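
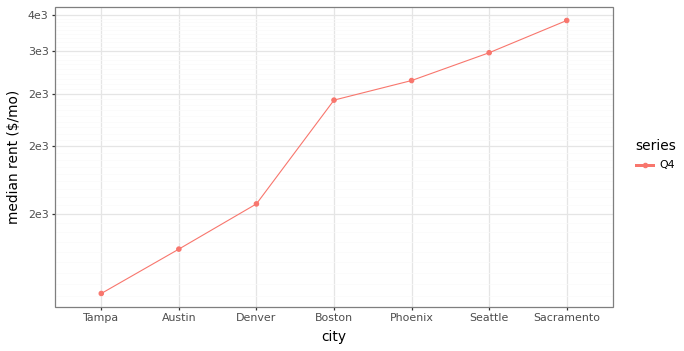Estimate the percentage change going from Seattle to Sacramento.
≈ +13.3%

Seattle ≈ 3000, Sacramento ≈ 3400; (3400 − 3000) / 3000 ≈ +13.3%.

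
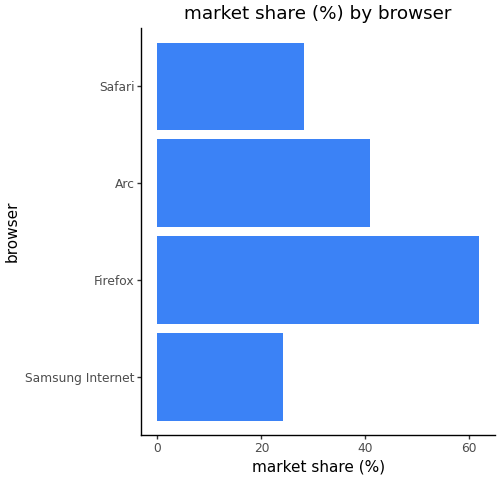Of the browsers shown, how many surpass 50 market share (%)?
1

Above 50: Firefox.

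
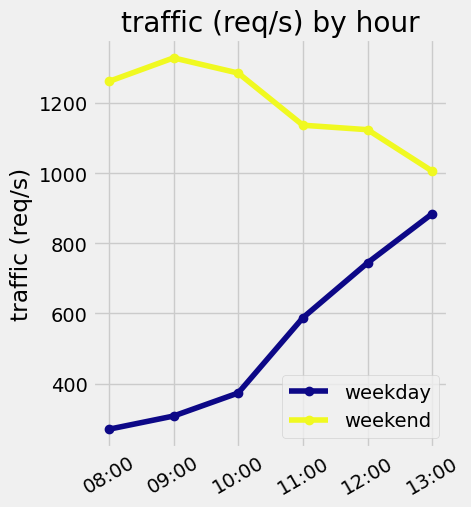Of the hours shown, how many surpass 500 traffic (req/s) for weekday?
3

Above 500: 11:00, 12:00, 13:00.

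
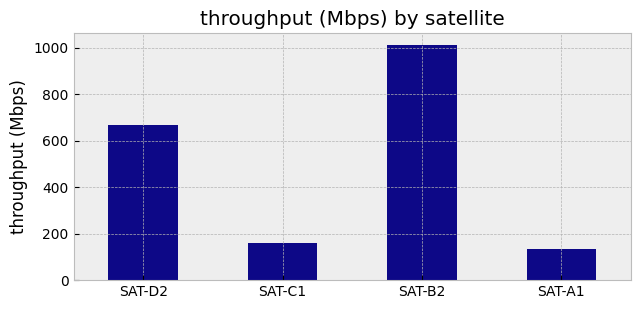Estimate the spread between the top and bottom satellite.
≈ 900

Max SAT-B2 ≈ 1000, min SAT-A1 ≈ 100; range ≈ 900.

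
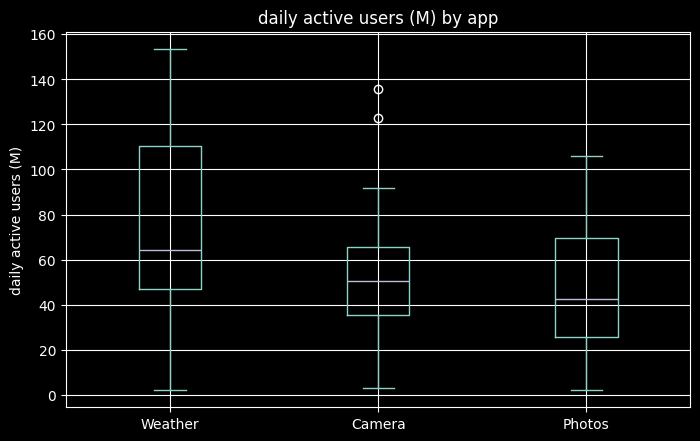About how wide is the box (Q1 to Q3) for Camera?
Q3 ≈ 66, Q1 ≈ 36; IQR ≈ 30.

≈ 30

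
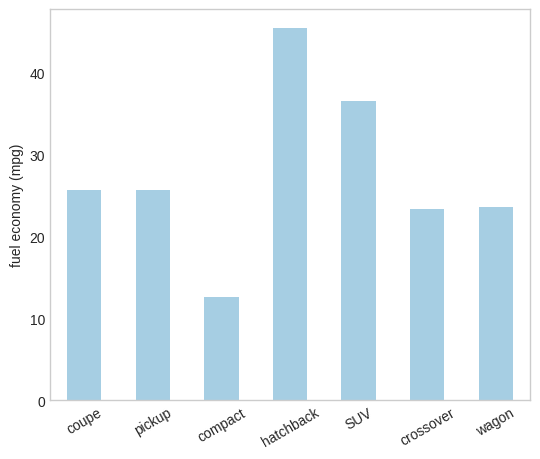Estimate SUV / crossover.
SUV ≈ 35, crossover ≈ 25; 35/25 ≈ 1.4.

≈ 1.4×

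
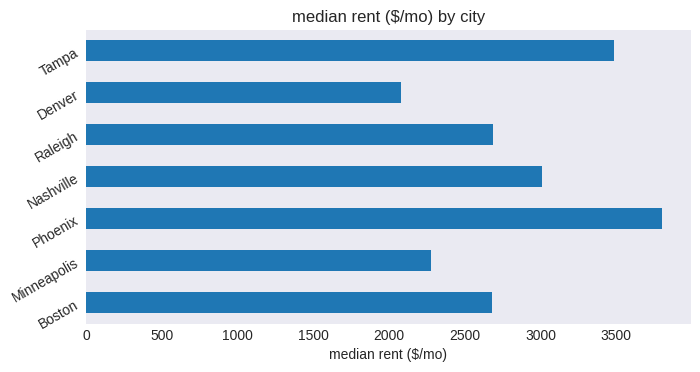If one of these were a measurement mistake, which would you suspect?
Phoenix ≈ 4000; the rest sit between ≈ 2000 and ≈ 3500.

Phoenix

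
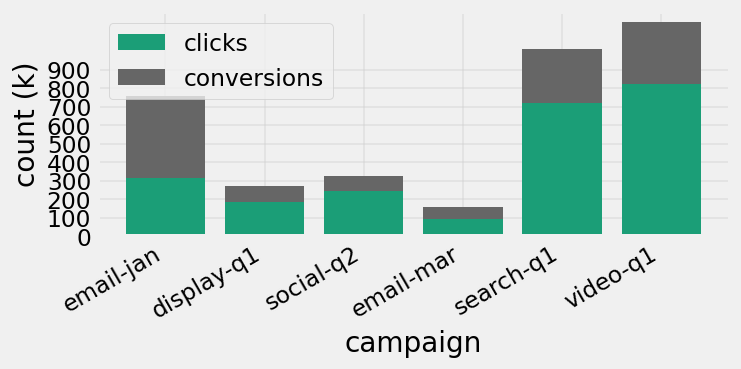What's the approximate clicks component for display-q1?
≈ 200

clicks top ≈ 200, bottom ≈ 0; segment ≈ 200.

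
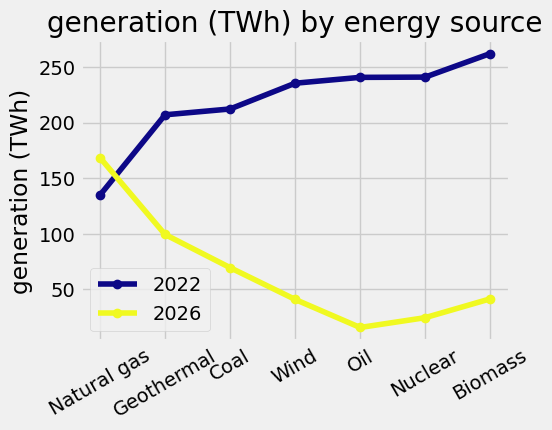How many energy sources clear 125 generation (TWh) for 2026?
1

Above 125: Natural gas.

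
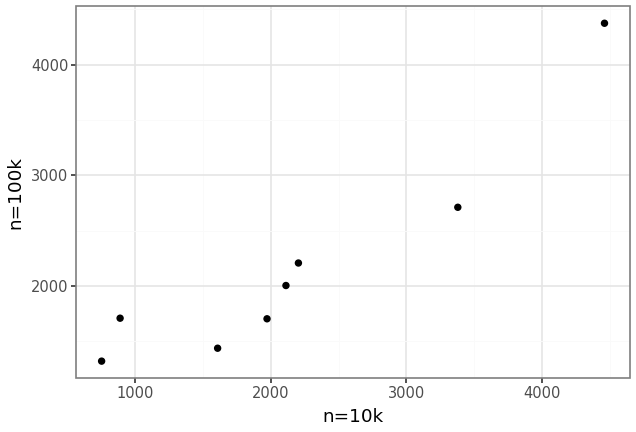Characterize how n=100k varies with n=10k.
Points are positively correlated; strong (|r| ≈ 0.9).

positive, strong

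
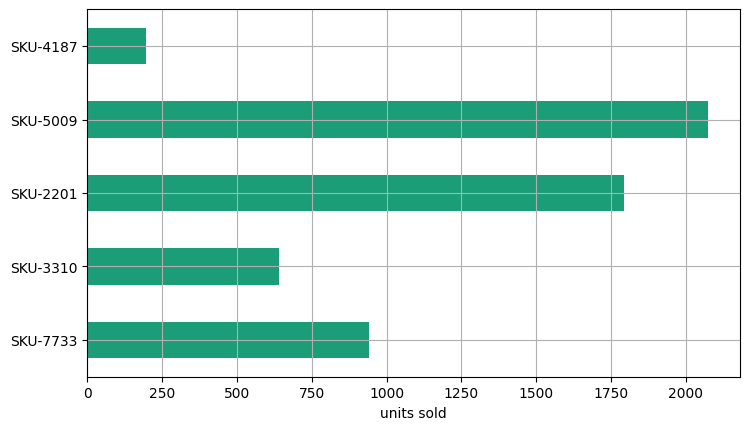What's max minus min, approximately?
≈ 1800

Max SKU-5009 ≈ 2000, min SKU-4187 ≈ 200; range ≈ 1800.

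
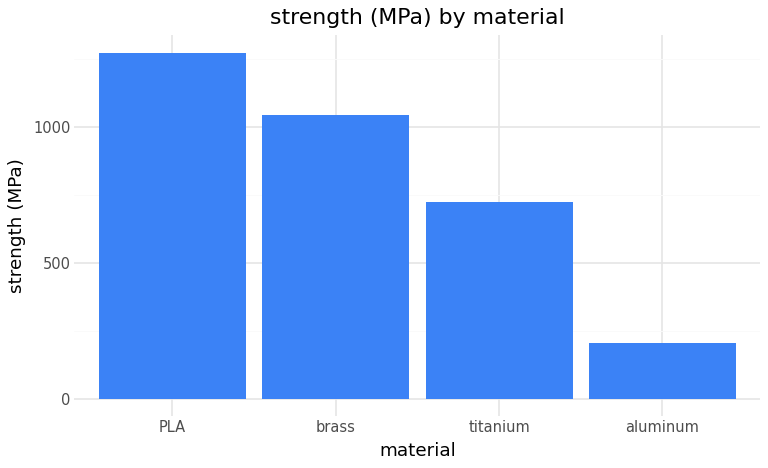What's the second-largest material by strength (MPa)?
brass

Top 3: PLA ≈ 1200, brass ≈ 1000, titanium ≈ 800.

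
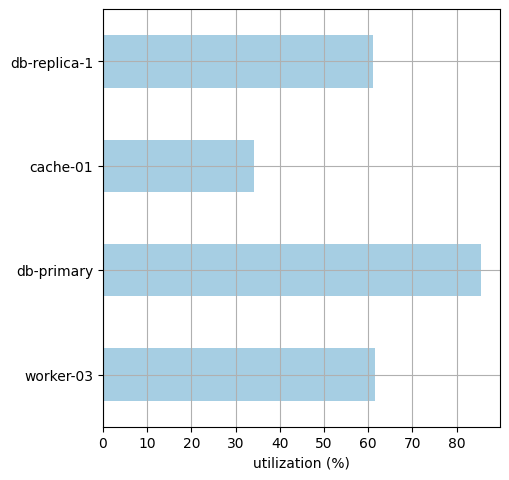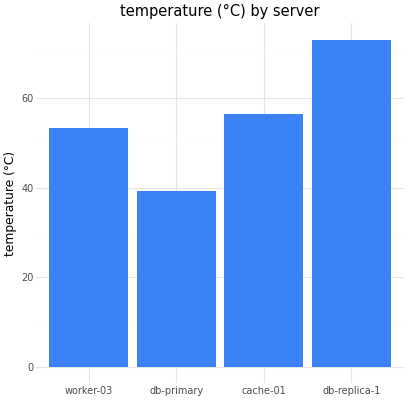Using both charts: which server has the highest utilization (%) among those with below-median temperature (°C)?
Chart 2 median temperature (°C) ≈ 50; below-median servers: worker-03, db-primary. Among those, db-primary has the highest utilization (%) (≈ 90).

db-primary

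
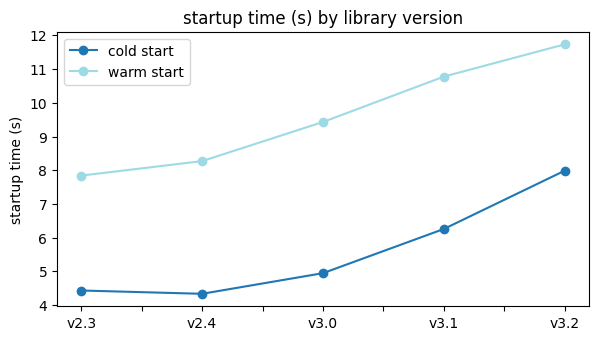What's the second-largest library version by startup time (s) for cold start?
Top 3 for cold start: v3.2 ≈ 8, v3.1 ≈ 6, v3.0 ≈ 5.

v3.1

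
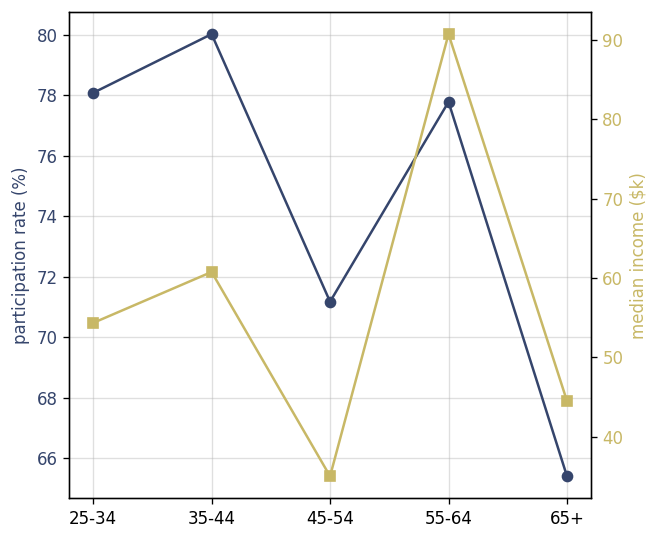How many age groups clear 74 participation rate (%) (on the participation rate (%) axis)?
3

Above 74: 25-34, 35-44, 55-64.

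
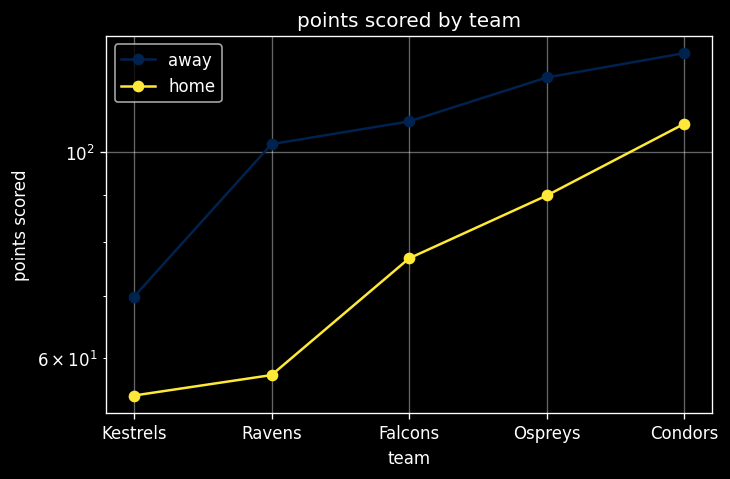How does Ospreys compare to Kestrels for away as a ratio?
Ospreys ≈ 120, Kestrels ≈ 70; 120/70 ≈ 1.71.

≈ 1.71×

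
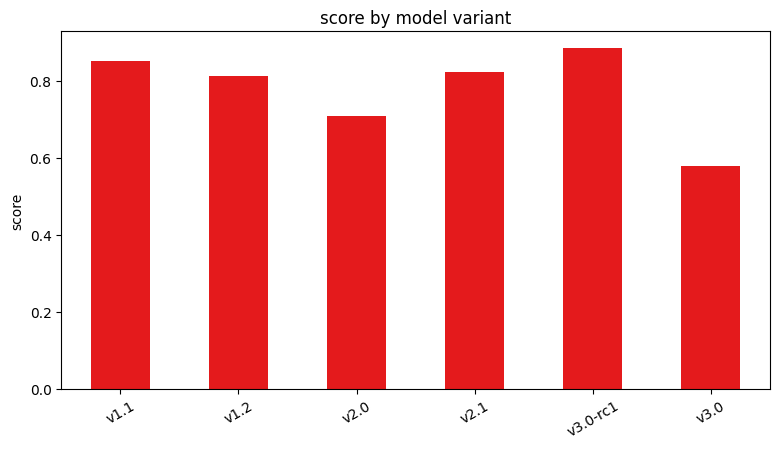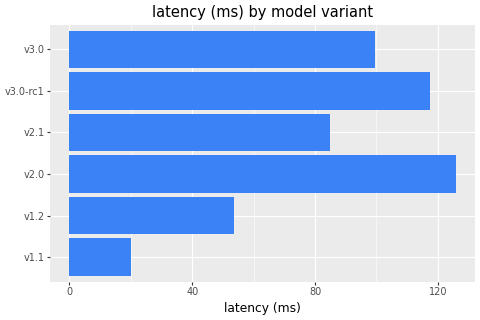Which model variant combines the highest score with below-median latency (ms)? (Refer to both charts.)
v1.1

Chart 2 median latency (ms) ≈ 100; below-median model variants: v1.1, v1.2, v2.1. Among those, v1.1 has the highest score (≈ 0.9).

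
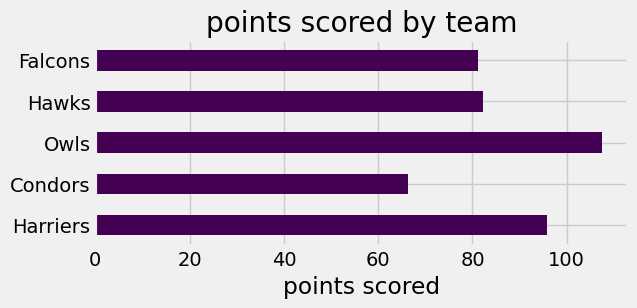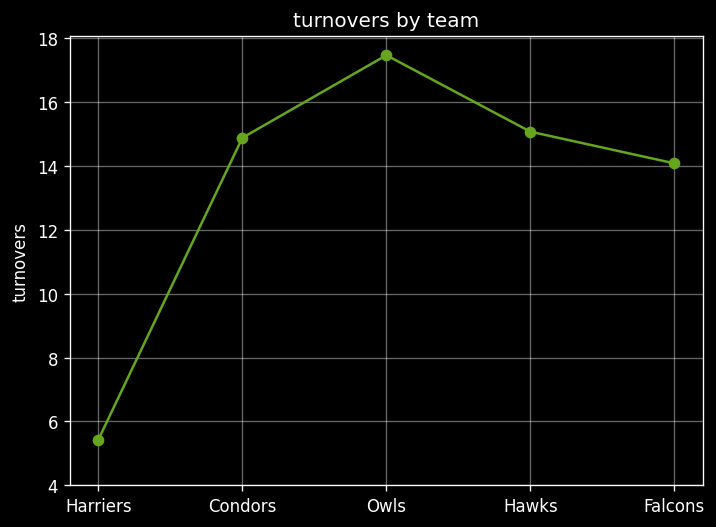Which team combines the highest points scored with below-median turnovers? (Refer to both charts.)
Harriers

Chart 2 median turnovers ≈ 14; below-median teams: Harriers, Falcons. Among those, Harriers has the highest points scored (≈ 100).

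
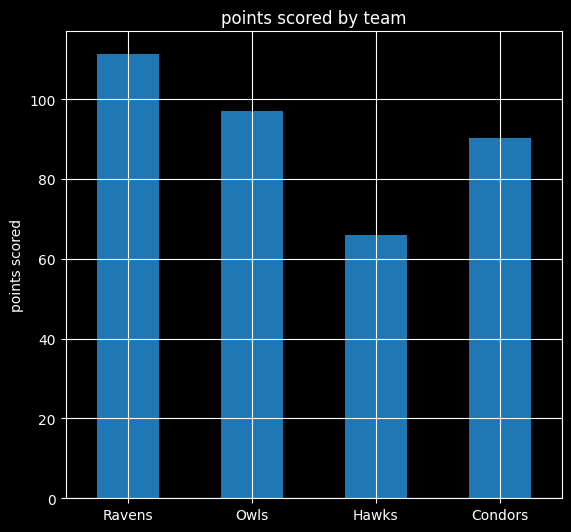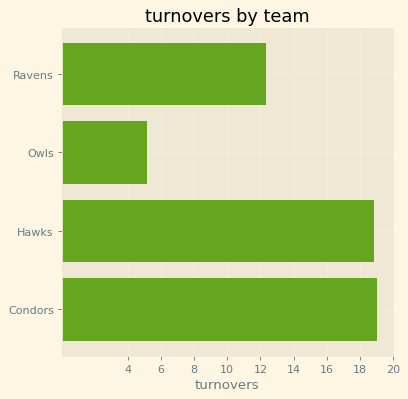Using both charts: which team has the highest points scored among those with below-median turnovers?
Ravens

Chart 2 median turnovers ≈ 16; below-median teams: Ravens, Owls. Among those, Ravens has the highest points scored (≈ 120).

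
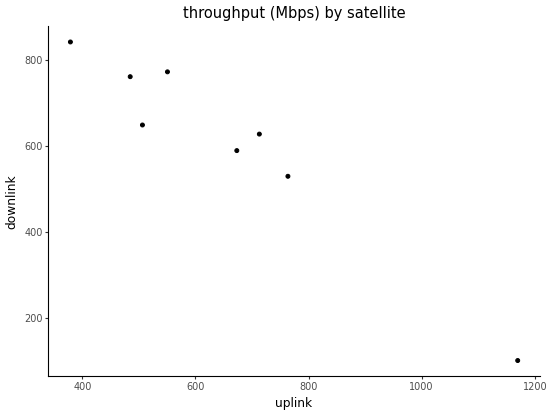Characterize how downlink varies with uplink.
negative, strong

Points are negatively correlated; strong (|r| ≈ 1.0).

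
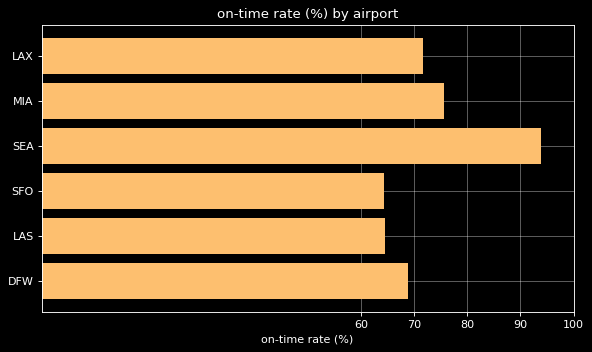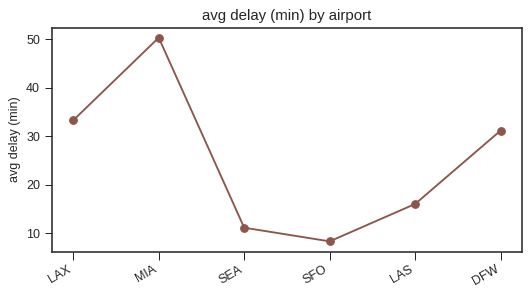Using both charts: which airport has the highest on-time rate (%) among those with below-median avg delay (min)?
Chart 2 median avg delay (min) ≈ 25; below-median airports: SEA, SFO, LAS. Among those, SEA has the highest on-time rate (%) (≈ 90).

SEA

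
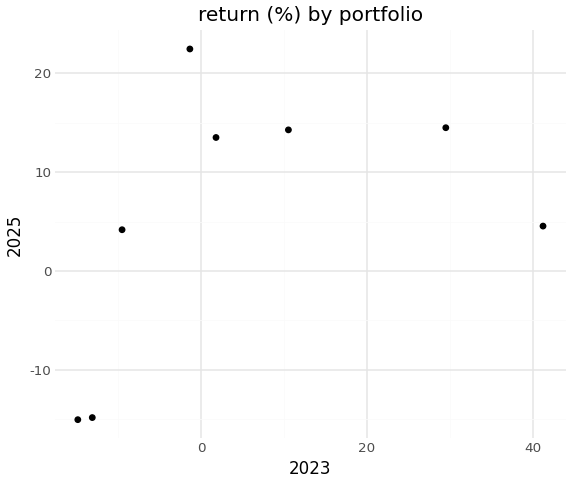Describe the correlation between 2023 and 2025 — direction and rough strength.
positive, moderate

Points are positively correlated; moderate (|r| ≈ 0.5).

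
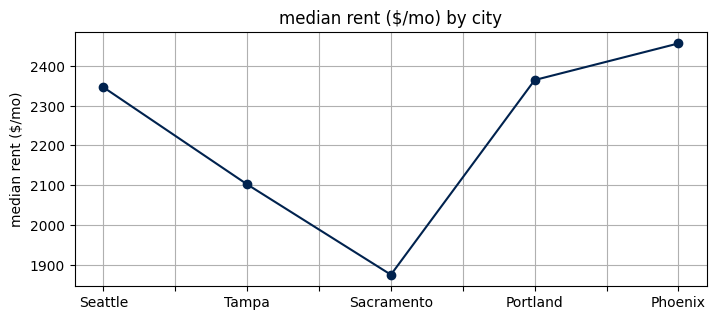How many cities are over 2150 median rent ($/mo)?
3

Above 2150: Seattle, Portland, Phoenix.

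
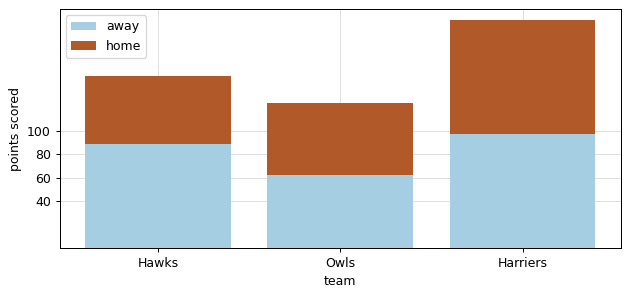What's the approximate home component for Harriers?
home top ≈ 200, bottom ≈ 100; segment ≈ 100.

≈ 100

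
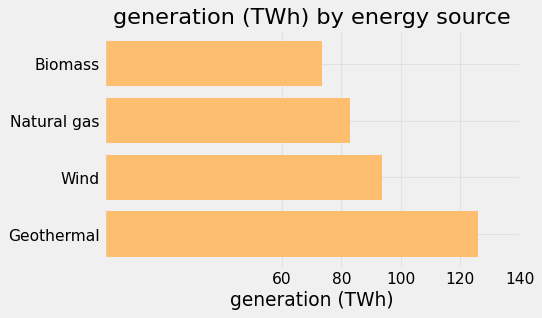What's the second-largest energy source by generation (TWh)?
Top 3: Geothermal ≈ 120, Wind ≈ 100, Natural gas ≈ 80.

Wind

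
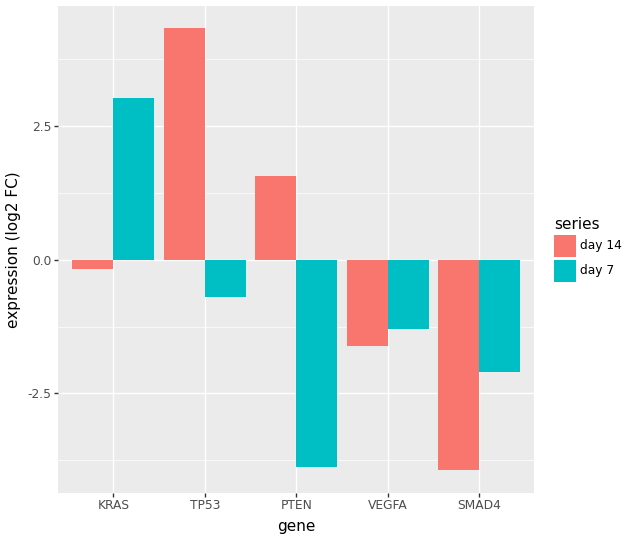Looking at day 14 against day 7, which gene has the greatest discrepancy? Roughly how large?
PTEN, ≈ 6 log2 FC

PTEN: day 14 ≈ 2, day 7 ≈ -4 → gap ≈ 6. Next-largest (TP53) is only ≈ 5.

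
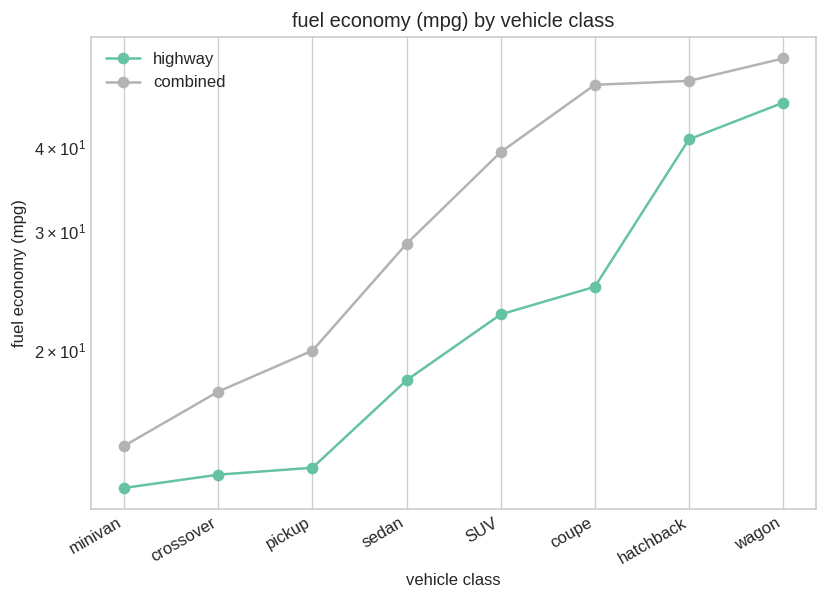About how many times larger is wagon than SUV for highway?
wagon ≈ 45, SUV ≈ 25; 45/25 ≈ 1.8.

≈ 1.8×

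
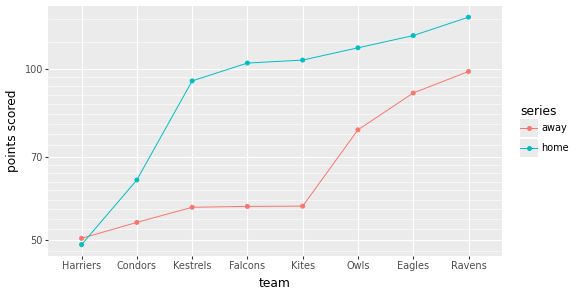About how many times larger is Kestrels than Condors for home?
≈ 1.67×

Kestrels ≈ 100, Condors ≈ 60; 100/60 ≈ 1.67.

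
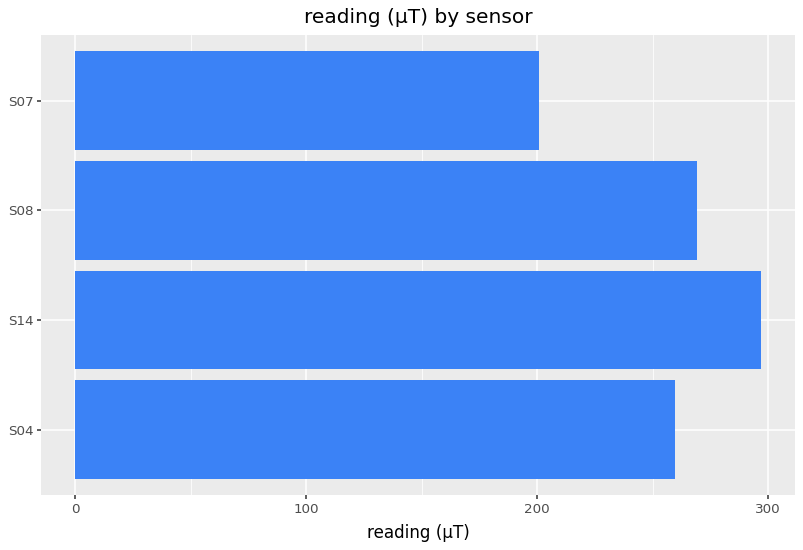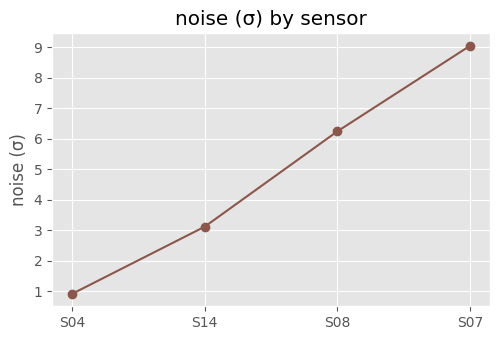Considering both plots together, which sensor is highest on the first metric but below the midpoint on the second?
S14

Chart 2 median noise (σ) ≈ 5; below-median sensors: S04, S14. Among those, S14 has the highest reading (µT) (≈ 300).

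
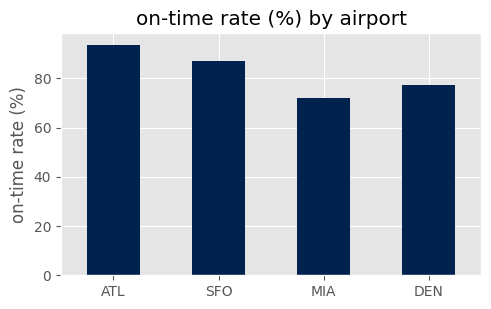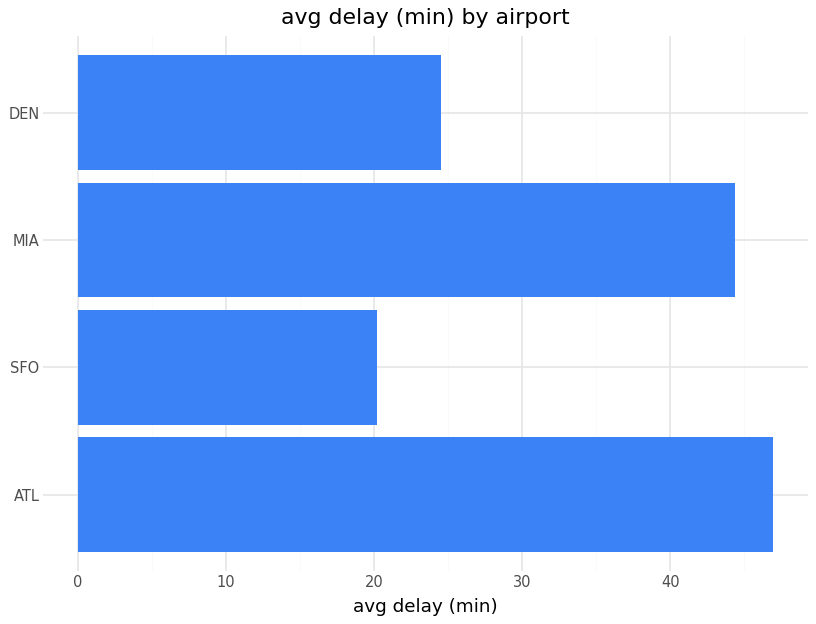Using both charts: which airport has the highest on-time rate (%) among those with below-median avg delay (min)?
SFO

Chart 2 median avg delay (min) ≈ 35; below-median airports: SFO, DEN. Among those, SFO has the highest on-time rate (%) (≈ 90).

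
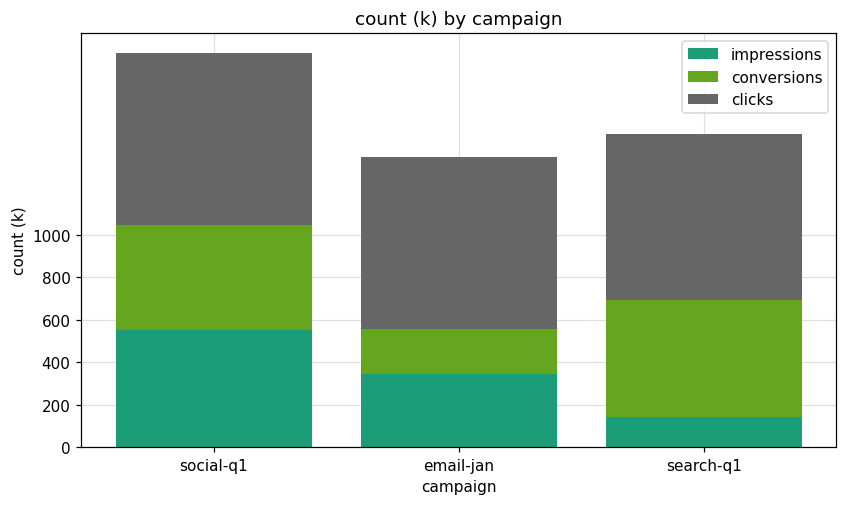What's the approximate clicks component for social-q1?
clicks top ≈ 1800, bottom ≈ 1000; segment ≈ 800.

≈ 800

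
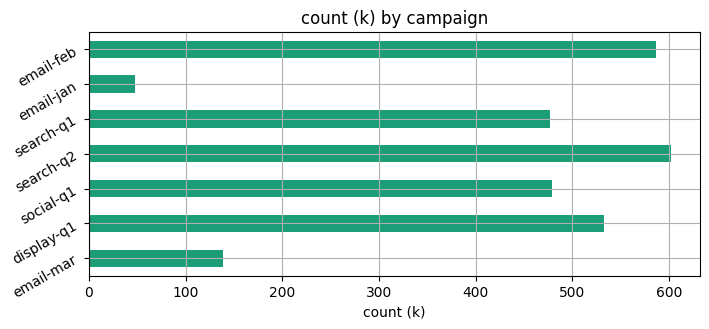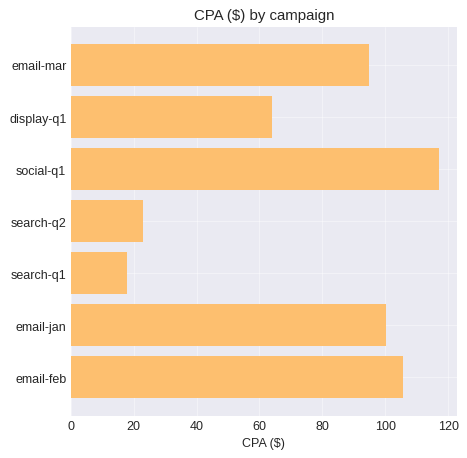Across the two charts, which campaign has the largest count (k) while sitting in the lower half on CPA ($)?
Chart 2 median CPA ($) ≈ 100; below-median campaigns: display-q1, search-q2, search-q1. Among those, search-q2 has the highest count (k) (≈ 600).

search-q2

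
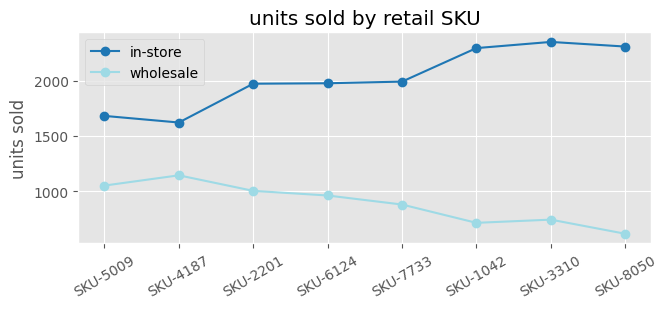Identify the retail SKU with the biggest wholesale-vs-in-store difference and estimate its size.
SKU-8050: wholesale ≈ 600, in-store ≈ 2400 → gap ≈ 1800. Next-largest (SKU-3310) is only ≈ 1600.

SKU-8050, ≈ 1800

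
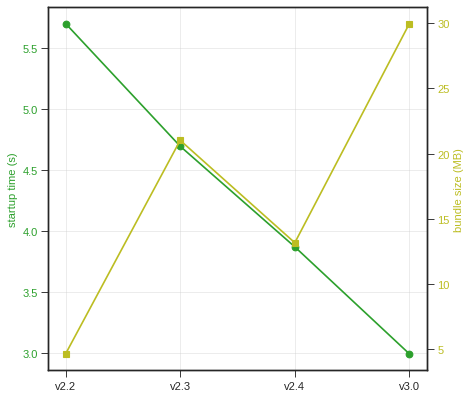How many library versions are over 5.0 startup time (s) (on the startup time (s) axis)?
1

Above 5.0: v2.2.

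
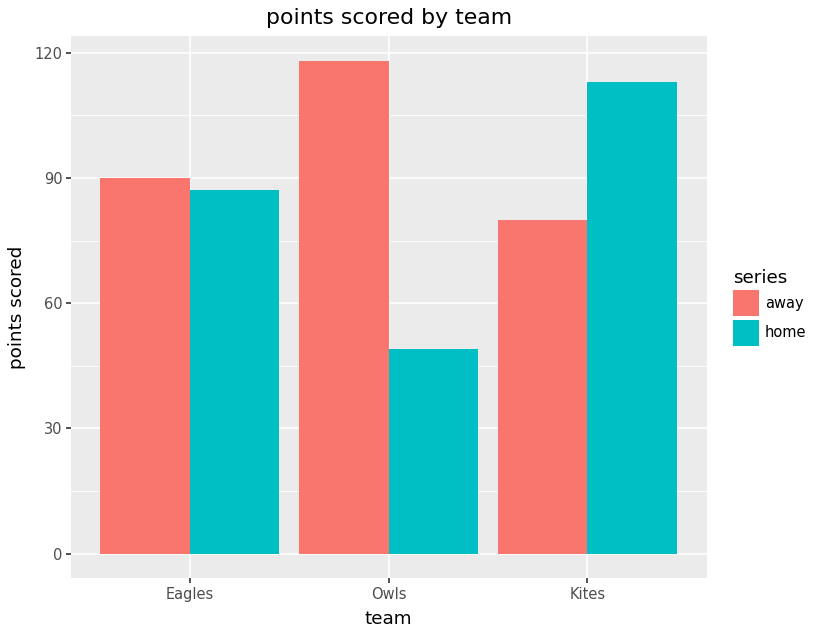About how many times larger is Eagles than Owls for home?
≈ 1.8×

Eagles ≈ 90, Owls ≈ 50; 90/50 ≈ 1.8.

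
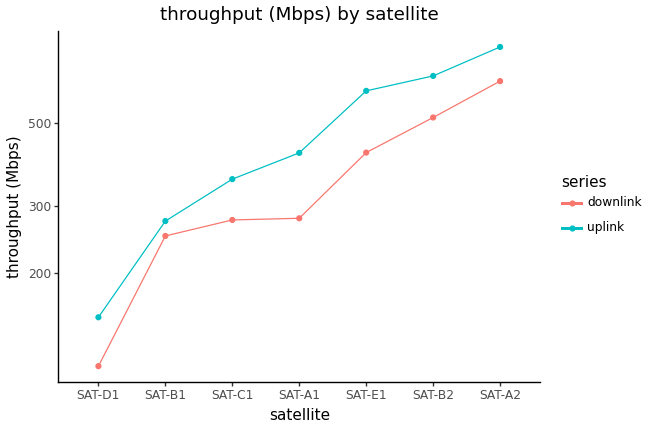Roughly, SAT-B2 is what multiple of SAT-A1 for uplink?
SAT-B2 ≈ 700, SAT-A1 ≈ 400; 700/400 ≈ 1.75.

≈ 1.75×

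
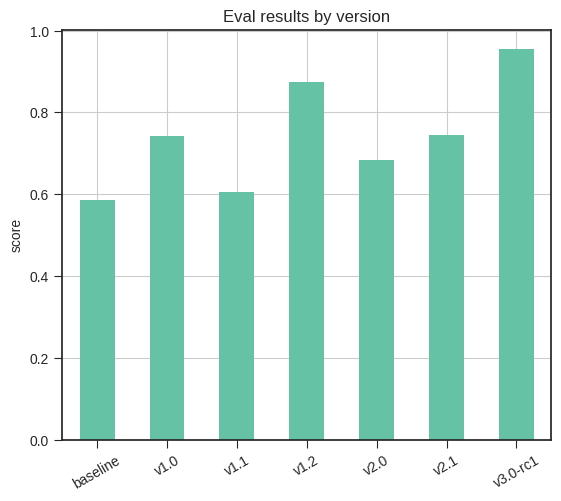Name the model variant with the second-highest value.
Top 3: v3.0-rc1 ≈ 1.0, v1.2 ≈ 0.9, v2.1 ≈ 0.7.

v1.2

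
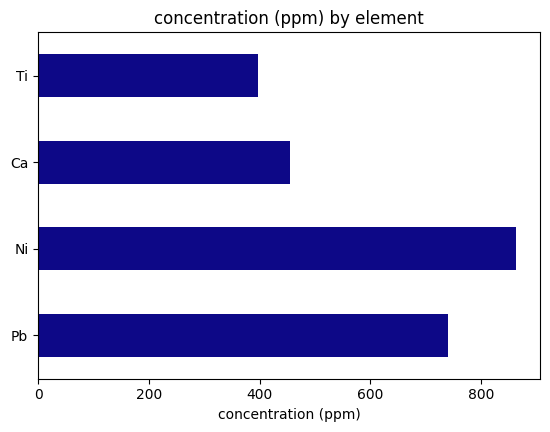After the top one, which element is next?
Top 3: Ni ≈ 900, Pb ≈ 700, Ca ≈ 500.

Pb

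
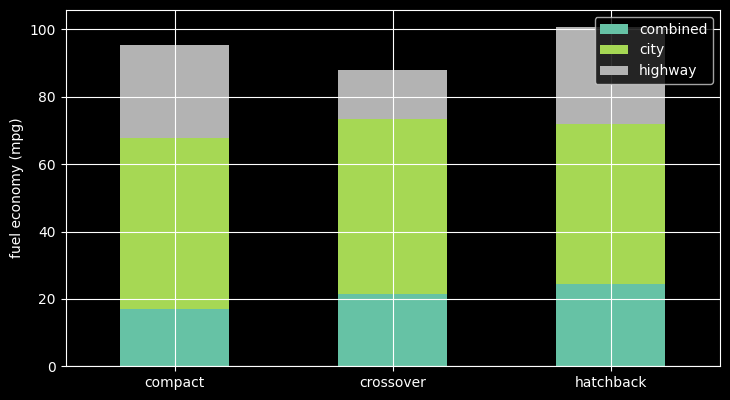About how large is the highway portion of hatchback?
highway top ≈ 100, bottom ≈ 70; segment ≈ 30.

≈ 30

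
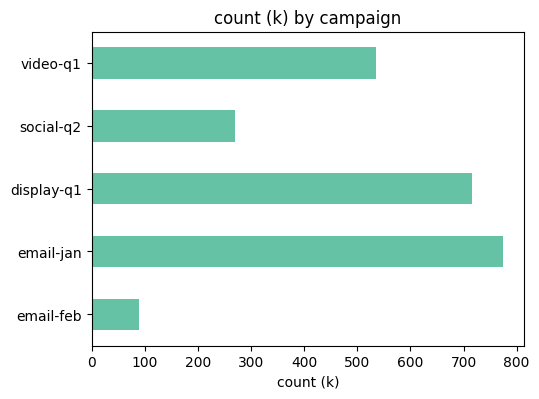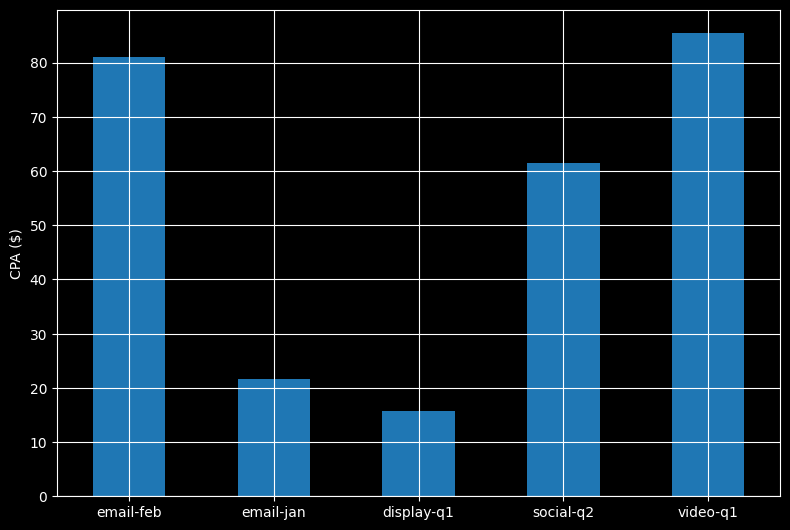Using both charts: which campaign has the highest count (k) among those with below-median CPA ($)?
Chart 2 median CPA ($) ≈ 60; below-median campaigns: email-jan, display-q1. Among those, email-jan has the highest count (k) (≈ 800).

email-jan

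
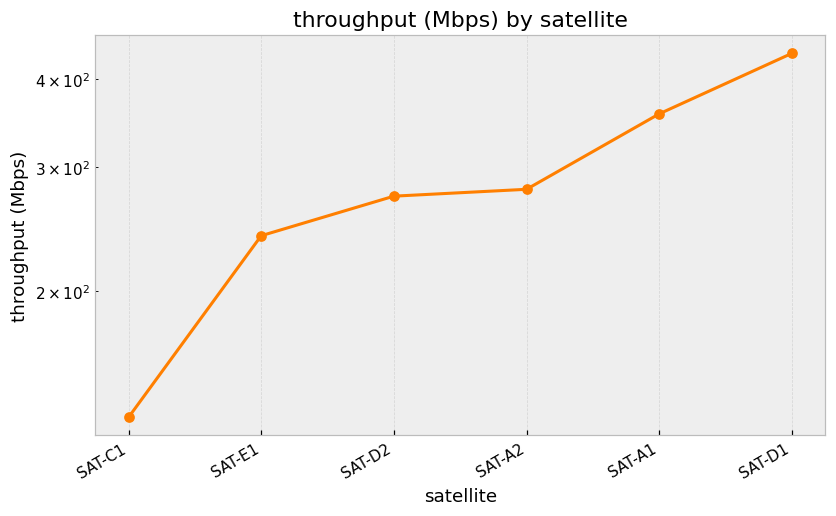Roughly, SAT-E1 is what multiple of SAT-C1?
SAT-E1 ≈ 250, SAT-C1 ≈ 150; 250/150 ≈ 1.67.

≈ 1.67×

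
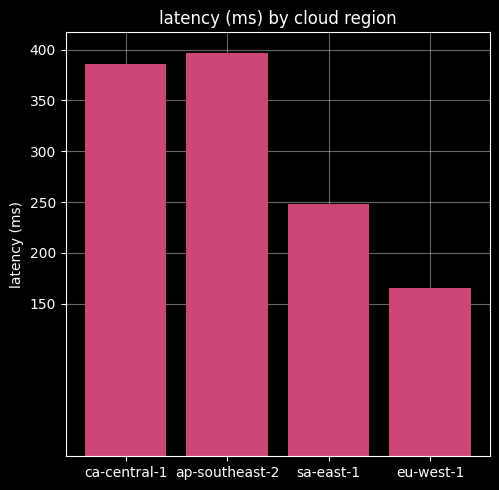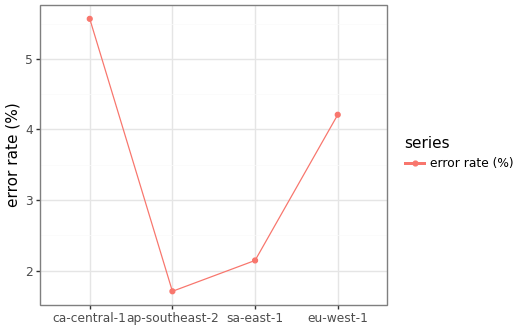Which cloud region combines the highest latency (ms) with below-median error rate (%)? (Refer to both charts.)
ap-southeast-2

Chart 2 median error rate (%) ≈ 3; below-median cloud regions: ap-southeast-2, sa-east-1. Among those, ap-southeast-2 has the highest latency (ms) (≈ 400).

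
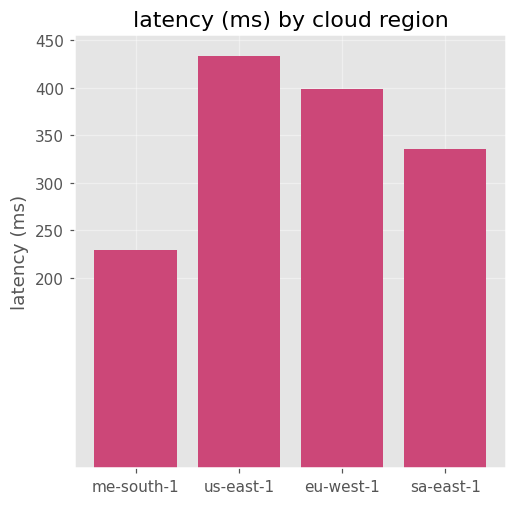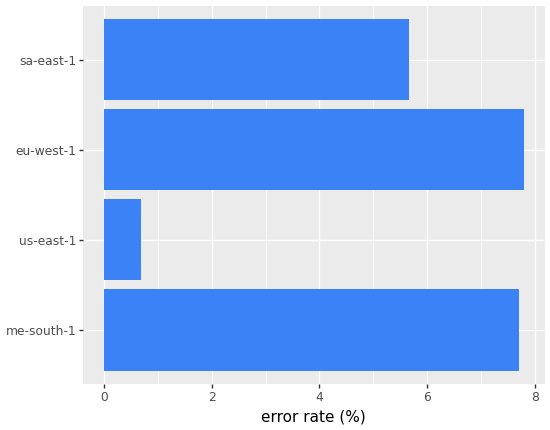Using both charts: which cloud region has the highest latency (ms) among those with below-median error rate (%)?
us-east-1

Chart 2 median error rate (%) ≈ 7; below-median cloud regions: us-east-1, sa-east-1. Among those, us-east-1 has the highest latency (ms) (≈ 450).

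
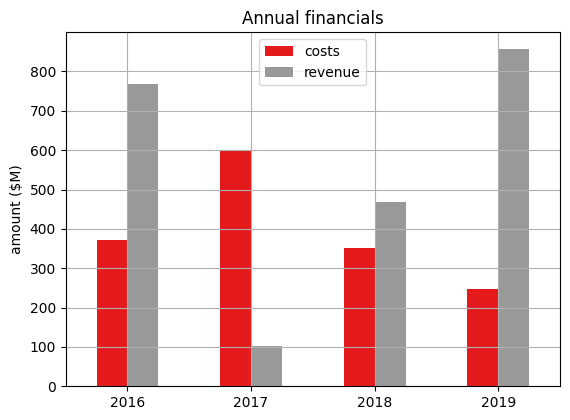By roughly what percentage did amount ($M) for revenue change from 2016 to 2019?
2016 ≈ 800, 2019 ≈ 900; (900 − 800) / 800 ≈ +12.5%.

≈ +12.5%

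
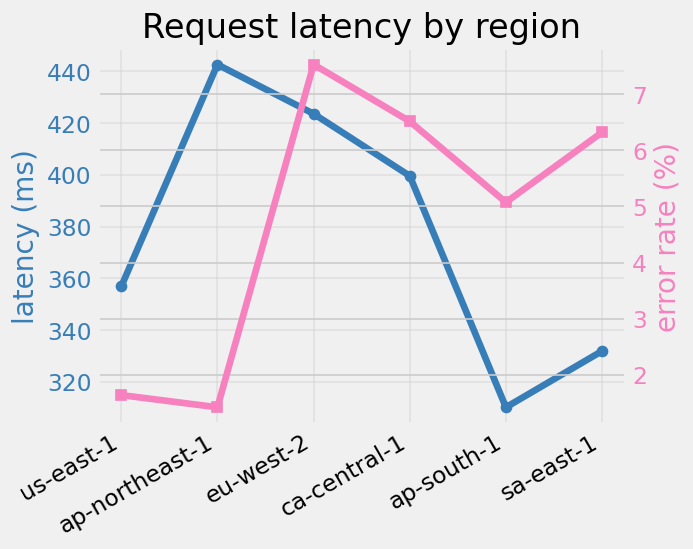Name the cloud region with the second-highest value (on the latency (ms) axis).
eu-west-2

Top 3 (on the latency (ms) axis): ap-northeast-1 ≈ 440, eu-west-2 ≈ 420, ca-central-1 ≈ 400.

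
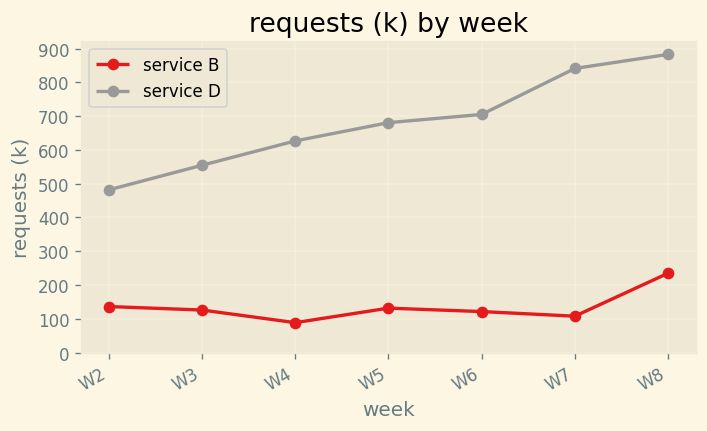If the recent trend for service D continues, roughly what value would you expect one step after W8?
Last three: 700, 800, 900 → slope ≈ 100/step → next ≈ 1000.

≈ 1000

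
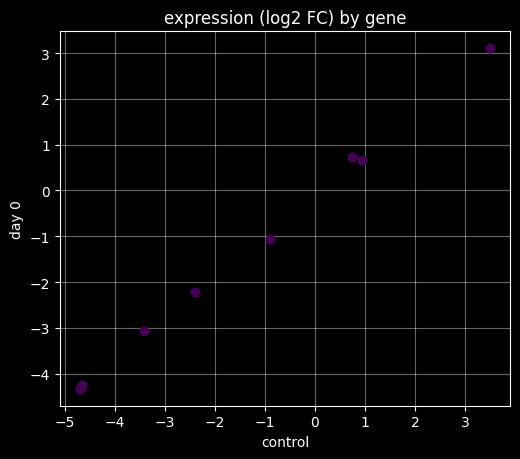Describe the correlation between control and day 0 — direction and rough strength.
Points are positively correlated; strong (|r| ≈ 1.0).

positive, strong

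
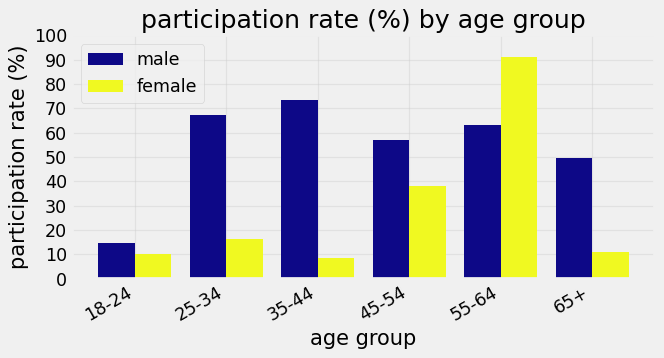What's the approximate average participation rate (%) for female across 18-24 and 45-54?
(10 + 40) / 2 ≈ 25.

≈ 25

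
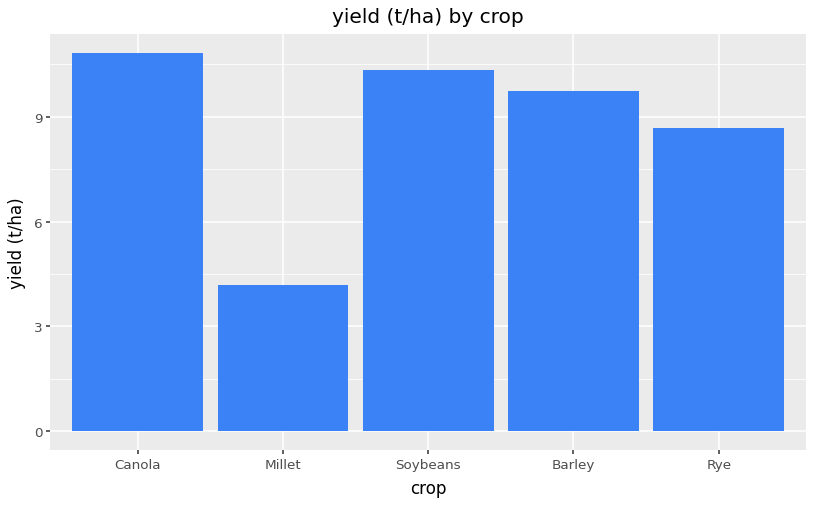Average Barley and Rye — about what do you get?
(10 + 9) / 2 ≈ 10.

≈ 10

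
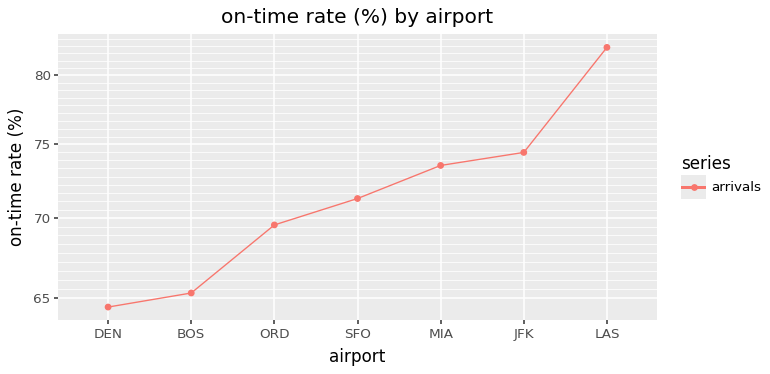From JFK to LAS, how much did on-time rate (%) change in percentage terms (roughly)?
≈ +10.8%

JFK ≈ 74, LAS ≈ 82; (82 − 74) / 74 ≈ +10.8%.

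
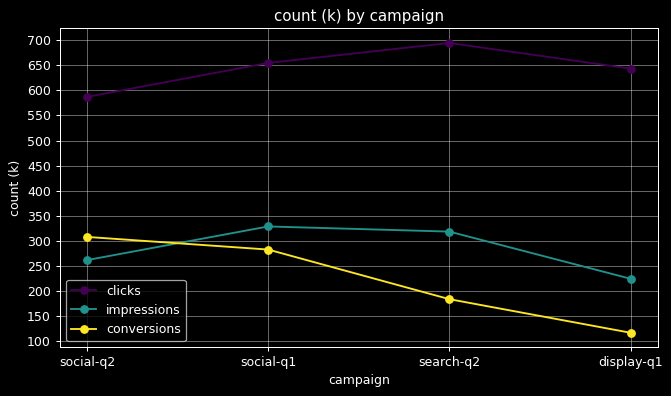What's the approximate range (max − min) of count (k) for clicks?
≈ 100

Max search-q2 ≈ 700, min social-q2 ≈ 600; range ≈ 100.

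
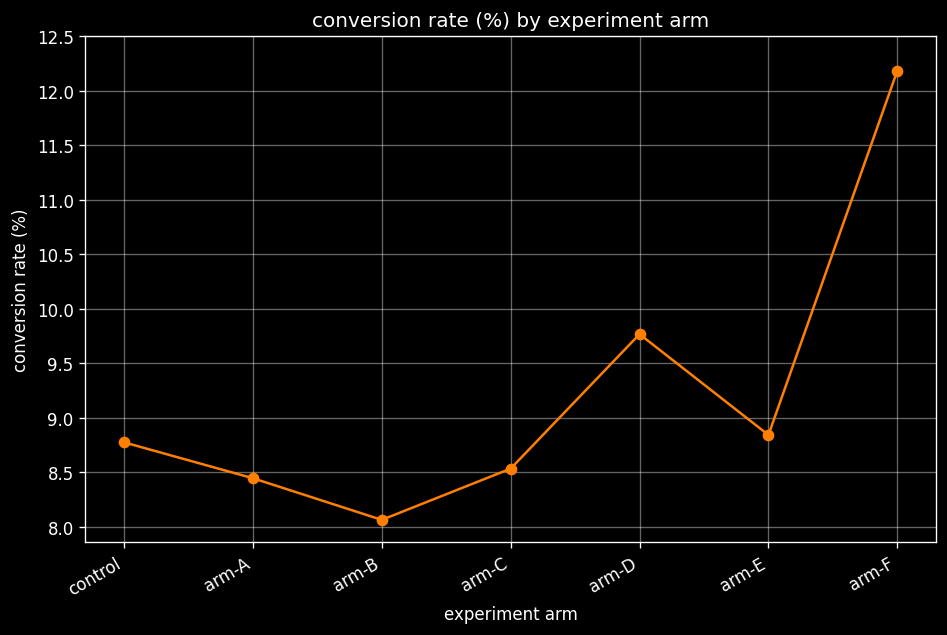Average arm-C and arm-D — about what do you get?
(8.5 + 10.0) / 2 ≈ 9.25.

≈ 9.25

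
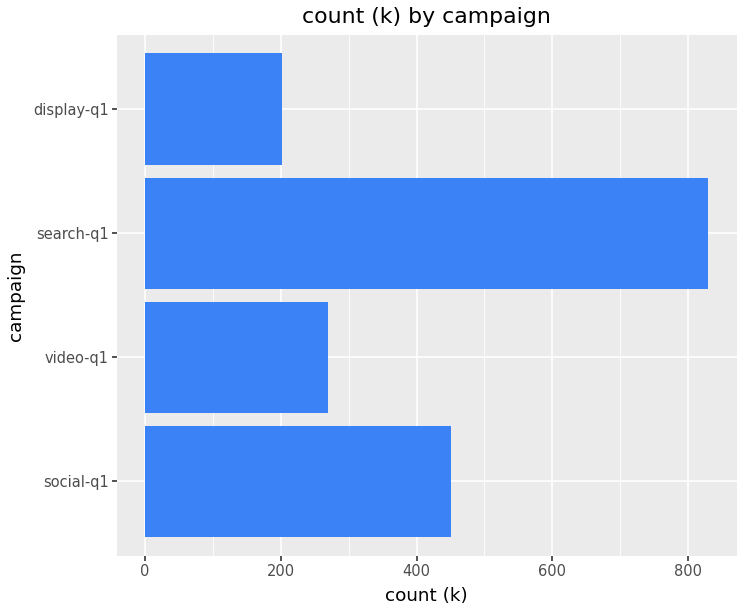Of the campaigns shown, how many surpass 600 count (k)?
Above 600: search-q1.

1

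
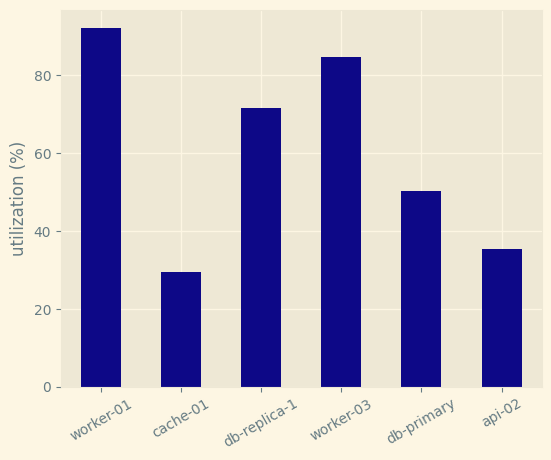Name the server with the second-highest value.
worker-03

Top 3: worker-01 ≈ 90, worker-03 ≈ 80, db-replica-1 ≈ 70.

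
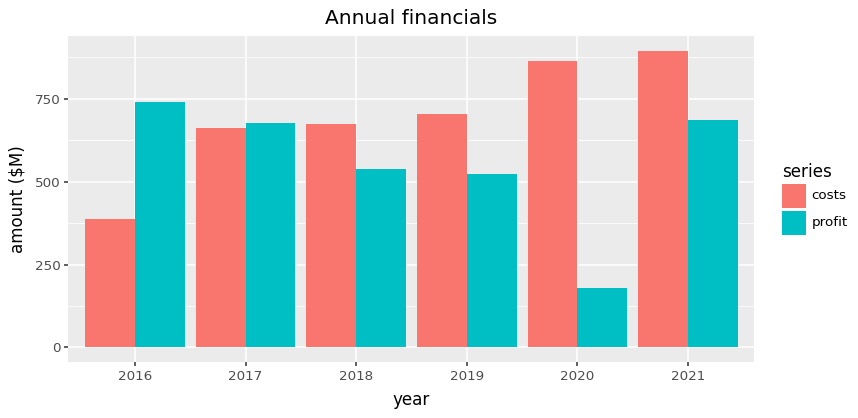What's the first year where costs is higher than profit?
2017: costs ≈ 700 vs profit ≈ 700 (not yet); 2018: costs ≈ 700 vs profit ≈ 500 (first crossover).

2018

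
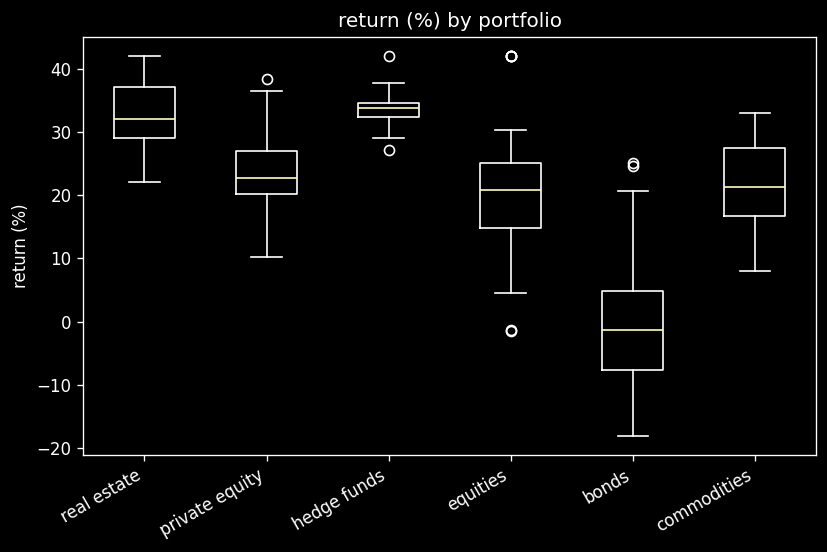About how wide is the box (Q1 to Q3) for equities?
≈ 10

Q3 ≈ 25, Q1 ≈ 15; IQR ≈ 10.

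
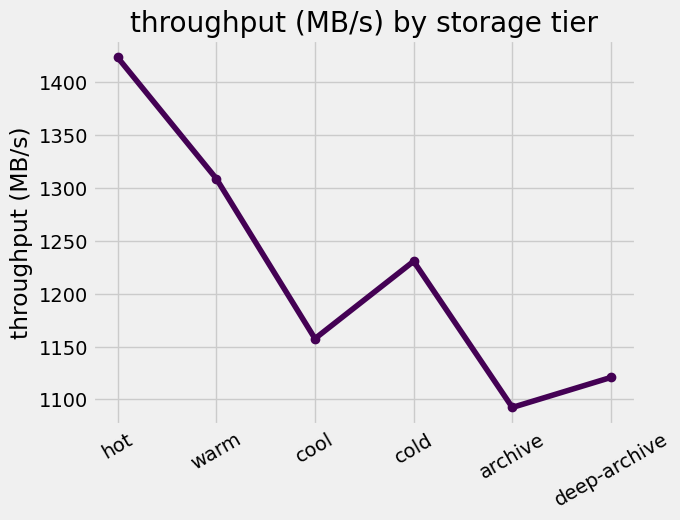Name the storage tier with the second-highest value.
Top 3: hot ≈ 1400, warm ≈ 1300, cold ≈ 1250.

warm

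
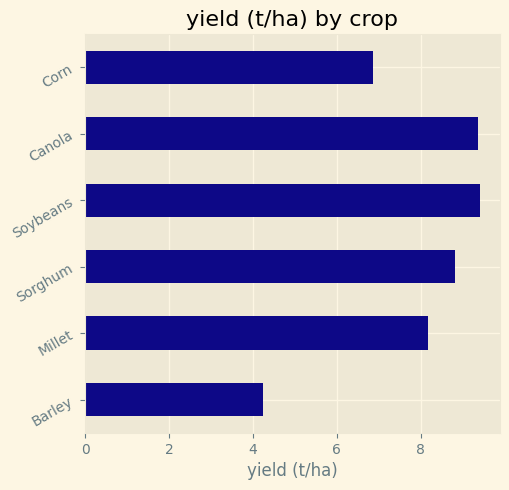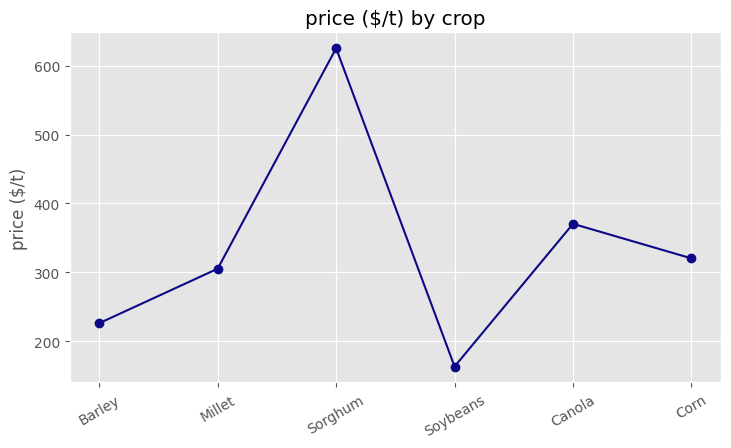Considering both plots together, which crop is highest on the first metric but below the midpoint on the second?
Chart 2 median price ($/t) ≈ 300; below-median crops: Barley, Millet, Soybeans. Among those, Soybeans has the highest yield (t/ha) (≈ 9).

Soybeans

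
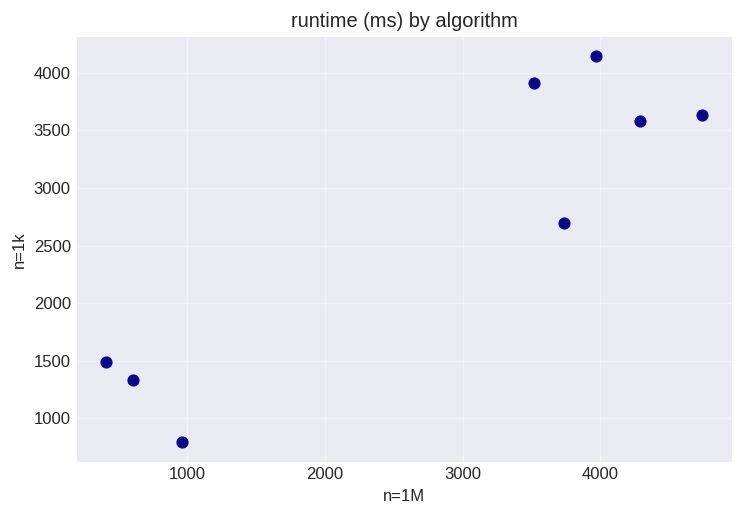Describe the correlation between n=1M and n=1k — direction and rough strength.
positive, strong

Points are positively correlated; strong (|r| ≈ 0.9).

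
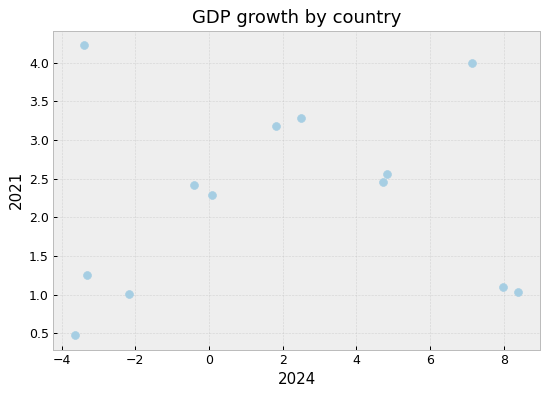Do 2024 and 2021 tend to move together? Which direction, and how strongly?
no clear correlation

Points are roughly uncorrelated; weak (|r| ≈ 0.1).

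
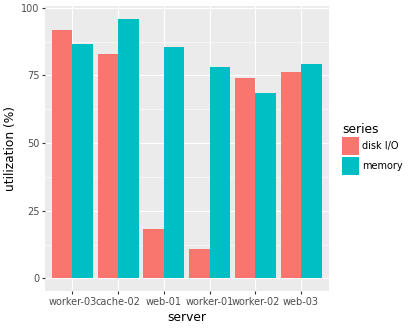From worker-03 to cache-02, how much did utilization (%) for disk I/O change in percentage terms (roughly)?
worker-03 ≈ 90, cache-02 ≈ 80; (80 − 90) / 90 ≈ -11.1%.

≈ -11.1%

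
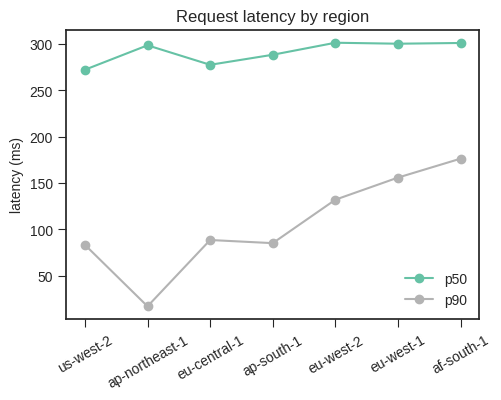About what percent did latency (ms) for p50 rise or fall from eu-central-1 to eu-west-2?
eu-central-1 ≈ 275, eu-west-2 ≈ 300; (300 − 275) / 275 ≈ +9.1%.

≈ +9.1%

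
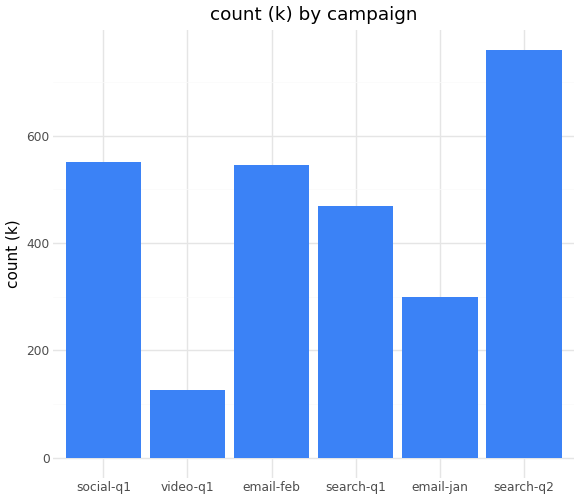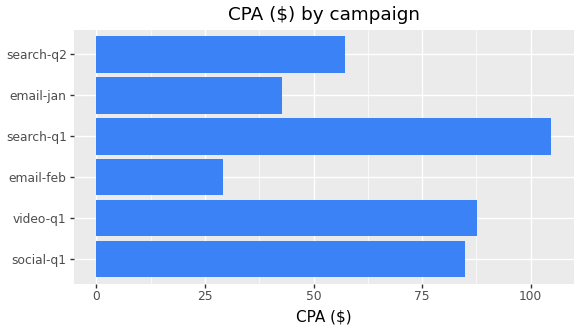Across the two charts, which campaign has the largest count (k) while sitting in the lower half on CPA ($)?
Chart 2 median CPA ($) ≈ 70; below-median campaigns: email-feb, email-jan, search-q2. Among those, search-q2 has the highest count (k) (≈ 800).

search-q2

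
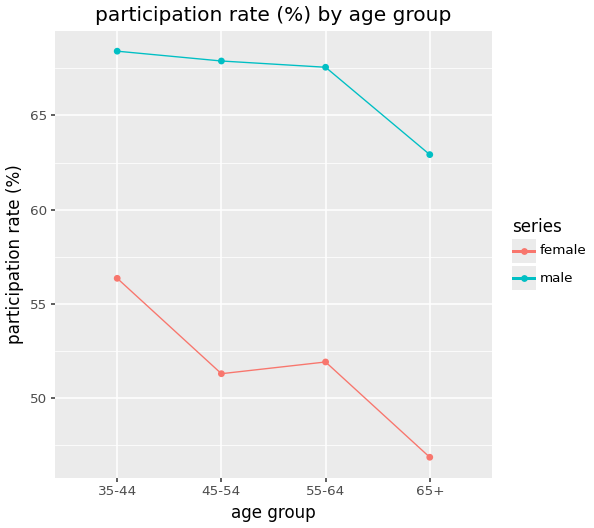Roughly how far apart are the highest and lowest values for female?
≈ 10

Max 35-44 ≈ 56, min 65+ ≈ 46; range ≈ 10.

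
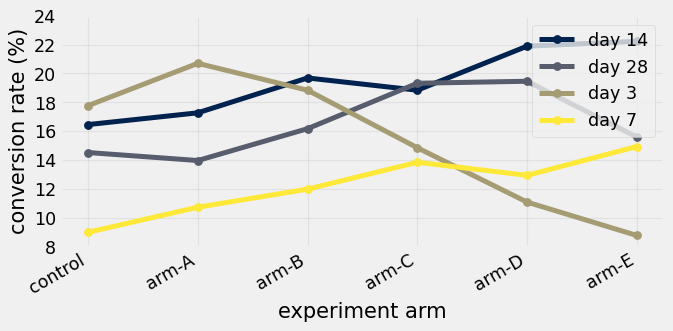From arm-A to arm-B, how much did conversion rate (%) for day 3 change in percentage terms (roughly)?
≈ -10%

arm-A ≈ 20, arm-B ≈ 18; (18 − 20) / 20 ≈ -10%.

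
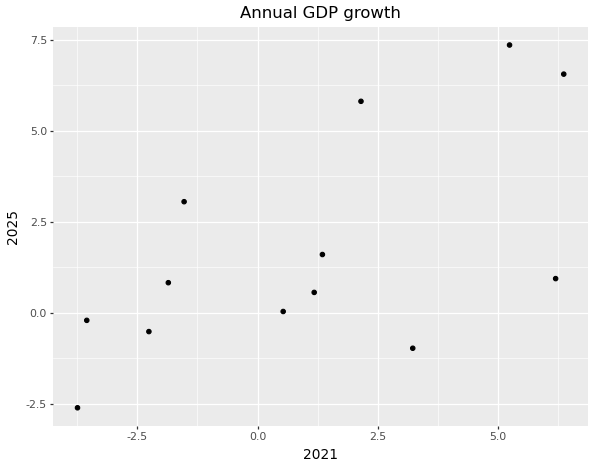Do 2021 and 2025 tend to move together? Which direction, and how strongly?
positive, moderate

Points are positively correlated; moderate (|r| ≈ 0.6).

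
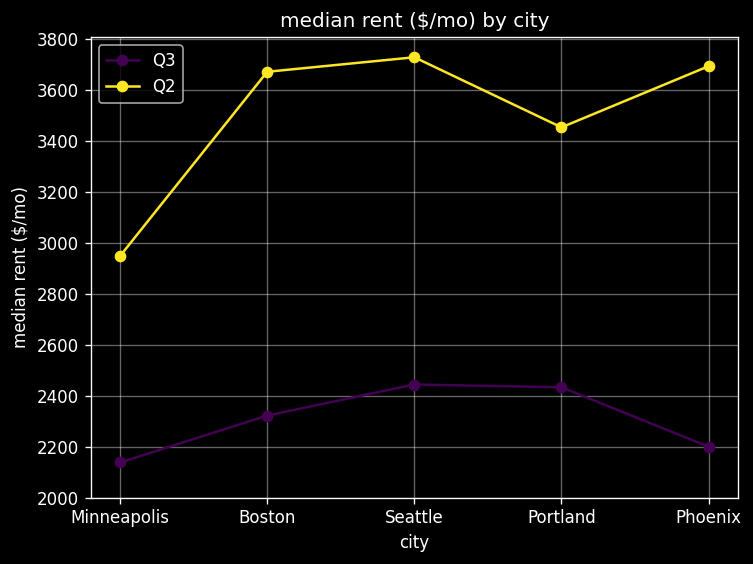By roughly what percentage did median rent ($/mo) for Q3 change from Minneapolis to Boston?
Minneapolis ≈ 2200, Boston ≈ 2400; (2400 − 2200) / 2200 ≈ +9.1%.

≈ +9.1%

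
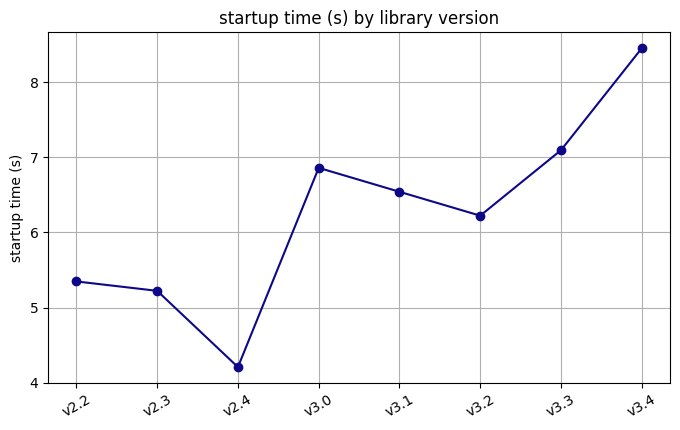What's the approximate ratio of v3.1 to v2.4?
≈ 1.62×

v3.1 ≈ 6.5, v2.4 ≈ 4.0; 6.5/4.0 ≈ 1.62.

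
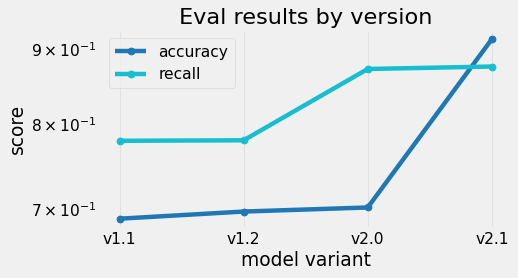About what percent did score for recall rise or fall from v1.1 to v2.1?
≈ +12.8%

v1.1 ≈ 0.78, v2.1 ≈ 0.88; (0.88 − 0.78) / 0.78 ≈ +12.8%.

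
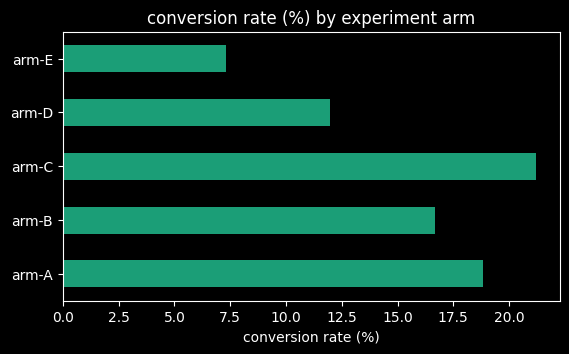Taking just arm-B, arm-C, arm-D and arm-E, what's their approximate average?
≈ 14

(16 + 22 + 12 + 8) / 4 ≈ 14.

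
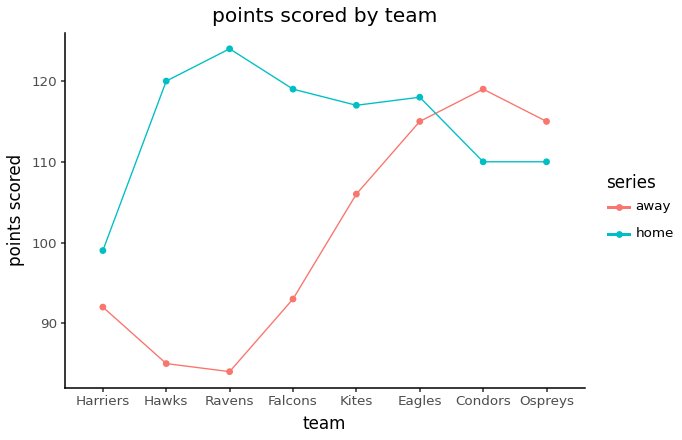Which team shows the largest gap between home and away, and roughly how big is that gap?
Ravens, ≈ 40

Ravens: home ≈ 125, away ≈ 85 → gap ≈ 40. Next-largest (Hawks) is only ≈ 35.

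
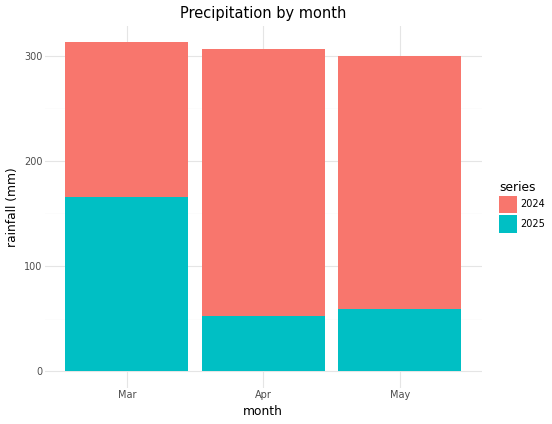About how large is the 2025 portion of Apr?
≈ 50

2025 top ≈ 50, bottom ≈ 0; segment ≈ 50.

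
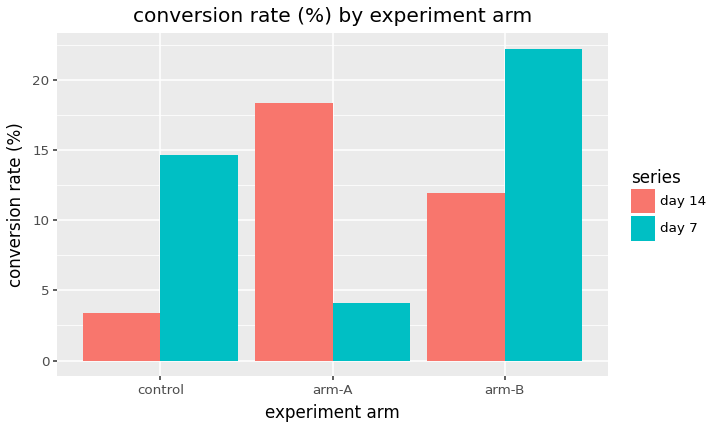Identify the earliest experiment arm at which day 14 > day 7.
control: day 14 ≈ 4 vs day 7 ≈ 14 (not yet); arm-A: day 14 ≈ 18 vs day 7 ≈ 4 (first crossover).

arm-A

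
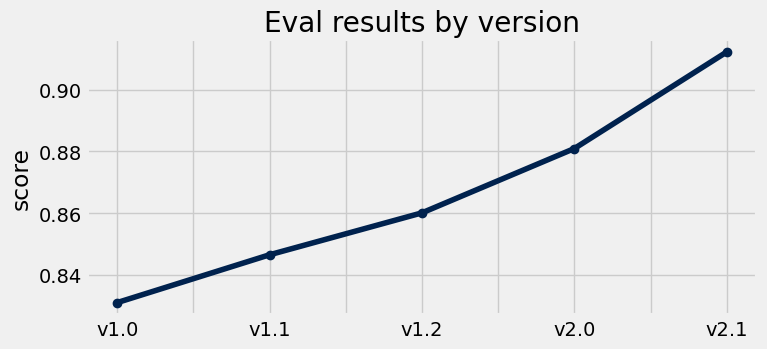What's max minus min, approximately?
≈ 0.08

Max v2.1 ≈ 0.91, min v1.0 ≈ 0.83; range ≈ 0.08.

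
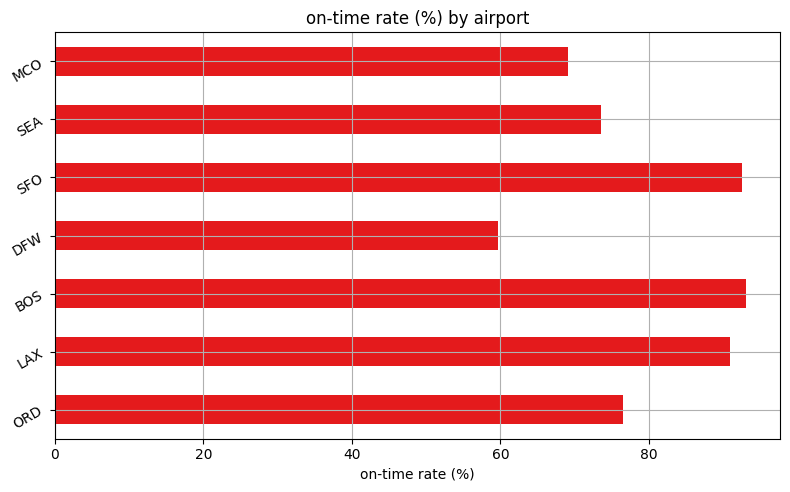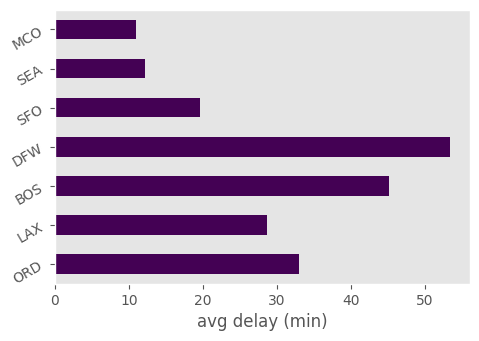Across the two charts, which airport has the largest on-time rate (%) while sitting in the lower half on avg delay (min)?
SFO

Chart 2 median avg delay (min) ≈ 30; below-median airports: SFO, SEA, MCO. Among those, SFO has the highest on-time rate (%) (≈ 90).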